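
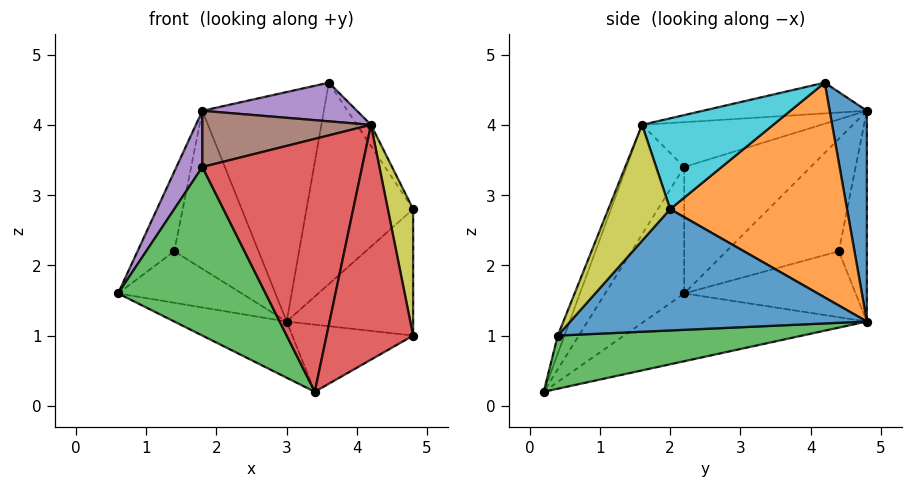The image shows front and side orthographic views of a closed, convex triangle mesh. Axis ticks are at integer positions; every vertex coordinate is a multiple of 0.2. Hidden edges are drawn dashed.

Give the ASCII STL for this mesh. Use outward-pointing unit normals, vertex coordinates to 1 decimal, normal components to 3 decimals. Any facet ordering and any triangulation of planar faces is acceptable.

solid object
 facet normal 0.291 0.950 0.116
  outer loop
   vertex 1.8 4.8 4.2
   vertex 3.6 4.2 4.6
   vertex 3.0 4.8 1.2
  endloop
 endfacet
 facet normal -0.340 0.171 -0.925
  outer loop
   vertex 3.4 0.2 0.2
   vertex 0.6 2.2 1.6
   vertex 3.0 4.8 1.2
  endloop
 endfacet
 facet normal 0.459 0.227 -0.859
  outer loop
   vertex 3.4 0.2 0.2
   vertex 3.0 4.8 1.2
   vertex 4.8 0.4 1.0
  endloop
 endfacet
 facet normal -0.072 -0.931 0.358
  outer loop
   vertex 4.2 1.6 4.0
   vertex 3.4 0.2 0.2
   vertex 4.8 0.4 1.0
  endloop
 endfacet
 facet normal -0.296 -0.279 0.913
  outer loop
   vertex 4.2 1.6 4.0
   vertex 3.6 4.2 4.6
   vertex 1.8 4.8 4.2
  endloop
 endfacet
 facet normal -0.556 0.401 -0.729
  outer loop
   vertex 1.4 4.4 2.2
   vertex 3.0 4.8 1.2
   vertex 0.6 2.2 1.6
  endloop
 endfacet
 facet normal -0.943 0.308 0.127
  outer loop
   vertex 1.4 4.4 2.2
   vertex 0.6 2.2 1.6
   vertex 1.8 4.8 4.2
  endloop
 endfacet
 facet normal -0.314 0.941 -0.125
  outer loop
   vertex 1.4 4.4 2.2
   vertex 1.8 4.8 4.2
   vertex 3.0 4.8 1.2
  endloop
 endfacet
 facet normal 0.877 -0.359 0.319
  outer loop
   vertex 4.8 2.0 2.8
   vertex 4.2 1.6 4.0
   vertex 4.8 0.4 1.0
  endloop
 endfacet
 facet normal 0.878 0.094 0.470
  outer loop
   vertex 4.8 2.0 2.8
   vertex 3.6 4.2 4.6
   vertex 4.2 1.6 4.0
  endloop
 endfacet
 facet normal 0.869 0.370 -0.329
  outer loop
   vertex 4.8 2.0 2.8
   vertex 4.8 0.4 1.0
   vertex 3.0 4.8 1.2
  endloop
 endfacet
 facet normal 0.855 0.515 -0.060
  outer loop
   vertex 4.8 2.0 2.8
   vertex 3.0 4.8 1.2
   vertex 3.6 4.2 4.6
  endloop
 endfacet
 facet normal -0.450 -0.841 0.300
  outer loop
   vertex 1.8 2.2 3.4
   vertex 0.6 2.2 1.6
   vertex 3.4 0.2 0.2
  endloop
 endfacet
 facet normal -0.313 -0.868 0.386
  outer loop
   vertex 1.8 2.2 3.4
   vertex 3.4 0.2 0.2
   vertex 4.2 1.6 4.0
  endloop
 endfacet
 facet normal -0.820 -0.168 0.547
  outer loop
   vertex 1.8 2.2 3.4
   vertex 1.8 4.8 4.2
   vertex 0.6 2.2 1.6
  endloop
 endfacet
 facet normal -0.298 -0.281 0.912
  outer loop
   vertex 1.8 2.2 3.4
   vertex 4.2 1.6 4.0
   vertex 1.8 4.8 4.2
  endloop
 endfacet
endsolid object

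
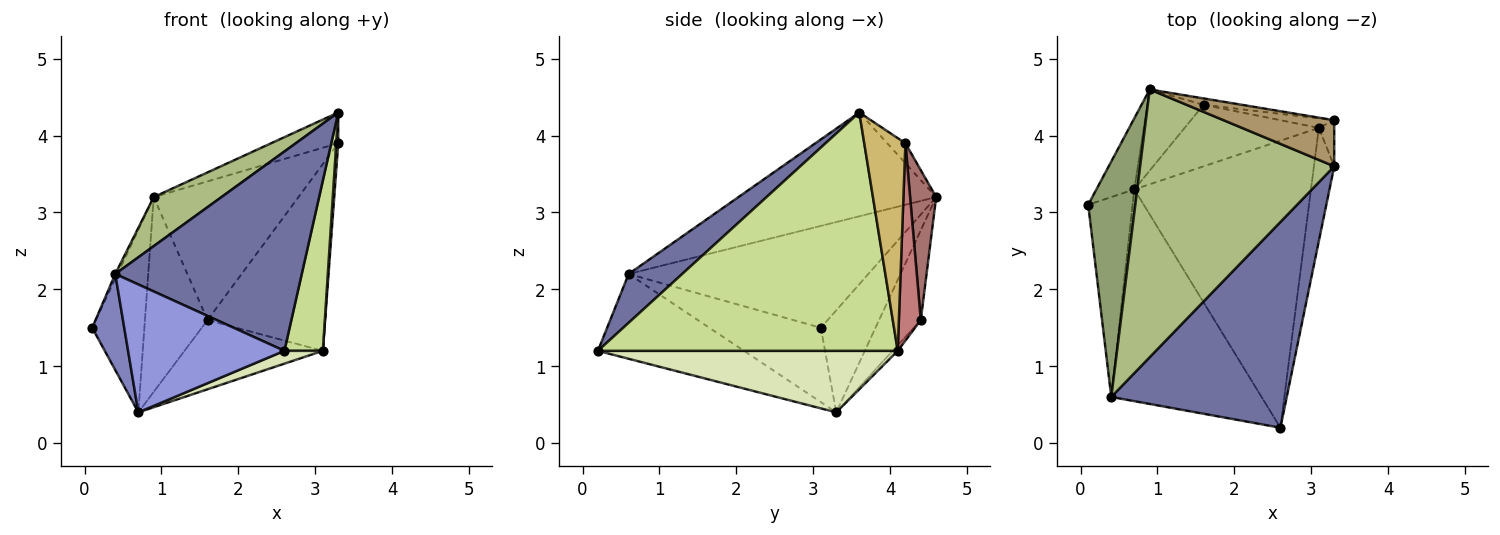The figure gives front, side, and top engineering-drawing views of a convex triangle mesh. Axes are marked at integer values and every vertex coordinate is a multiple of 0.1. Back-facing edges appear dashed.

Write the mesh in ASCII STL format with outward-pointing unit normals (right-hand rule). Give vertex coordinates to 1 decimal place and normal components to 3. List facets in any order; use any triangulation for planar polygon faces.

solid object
 facet normal 0.196 -0.682 0.704
  outer loop
   vertex 0.4 0.6 2.2
   vertex 2.6 0.2 1.2
   vertex 3.3 3.6 4.3
  endloop
 endfacet
 facet normal -0.833 -0.239 -0.498
  outer loop
   vertex 0.4 0.6 2.2
   vertex 0.1 3.1 1.5
   vertex 0.7 3.3 0.4
  endloop
 endfacet
 facet normal -0.435 -0.466 -0.771
  outer loop
   vertex 0.4 0.6 2.2
   vertex 0.7 3.3 0.4
   vertex 2.6 0.2 1.2
  endloop
 endfacet
 facet normal -0.698 0.667 -0.260
  outer loop
   vertex 0.9 4.6 3.2
   vertex 0.7 3.3 0.4
   vertex 0.1 3.1 1.5
  endloop
 endfacet
 facet normal -0.908 0.009 0.420
  outer loop
   vertex 0.9 4.6 3.2
   vertex 0.1 3.1 1.5
   vertex 0.4 0.6 2.2
  endloop
 endfacet
 facet normal -0.465 -0.159 0.871
  outer loop
   vertex 0.9 4.6 3.2
   vertex 0.4 0.6 2.2
   vertex 3.3 3.6 4.3
  endloop
 endfacet
 facet normal 0.988 -0.127 -0.084
  outer loop
   vertex 3.1 4.1 1.2
   vertex 3.3 3.6 4.3
   vertex 2.6 0.2 1.2
  endloop
 endfacet
 facet normal 0.329 -0.042 -0.944
  outer loop
   vertex 3.1 4.1 1.2
   vertex 2.6 0.2 1.2
   vertex 0.7 3.3 0.4
  endloop
 endfacet
 facet normal -0.149 0.549 0.823
  outer loop
   vertex 3.3 4.2 3.9
   vertex 0.9 4.6 3.2
   vertex 3.3 3.6 4.3
  endloop
 endfacet
 facet normal 0.996 -0.048 -0.072
  outer loop
   vertex 3.3 4.2 3.9
   vertex 3.3 3.6 4.3
   vertex 3.1 4.1 1.2
  endloop
 endfacet
 facet normal -0.524 0.786 -0.328
  outer loop
   vertex 1.6 4.4 1.6
   vertex 0.7 3.3 0.4
   vertex 0.9 4.6 3.2
  endloop
 endfacet
 facet normal -0.028 0.747 -0.664
  outer loop
   vertex 1.6 4.4 1.6
   vertex 3.1 4.1 1.2
   vertex 0.7 3.3 0.4
  endloop
 endfacet
 facet normal 0.177 0.983 -0.045
  outer loop
   vertex 1.6 4.4 1.6
   vertex 0.9 4.6 3.2
   vertex 3.3 4.2 3.9
  endloop
 endfacet
 facet normal 0.183 0.982 -0.050
  outer loop
   vertex 1.6 4.4 1.6
   vertex 3.3 4.2 3.9
   vertex 3.1 4.1 1.2
  endloop
 endfacet
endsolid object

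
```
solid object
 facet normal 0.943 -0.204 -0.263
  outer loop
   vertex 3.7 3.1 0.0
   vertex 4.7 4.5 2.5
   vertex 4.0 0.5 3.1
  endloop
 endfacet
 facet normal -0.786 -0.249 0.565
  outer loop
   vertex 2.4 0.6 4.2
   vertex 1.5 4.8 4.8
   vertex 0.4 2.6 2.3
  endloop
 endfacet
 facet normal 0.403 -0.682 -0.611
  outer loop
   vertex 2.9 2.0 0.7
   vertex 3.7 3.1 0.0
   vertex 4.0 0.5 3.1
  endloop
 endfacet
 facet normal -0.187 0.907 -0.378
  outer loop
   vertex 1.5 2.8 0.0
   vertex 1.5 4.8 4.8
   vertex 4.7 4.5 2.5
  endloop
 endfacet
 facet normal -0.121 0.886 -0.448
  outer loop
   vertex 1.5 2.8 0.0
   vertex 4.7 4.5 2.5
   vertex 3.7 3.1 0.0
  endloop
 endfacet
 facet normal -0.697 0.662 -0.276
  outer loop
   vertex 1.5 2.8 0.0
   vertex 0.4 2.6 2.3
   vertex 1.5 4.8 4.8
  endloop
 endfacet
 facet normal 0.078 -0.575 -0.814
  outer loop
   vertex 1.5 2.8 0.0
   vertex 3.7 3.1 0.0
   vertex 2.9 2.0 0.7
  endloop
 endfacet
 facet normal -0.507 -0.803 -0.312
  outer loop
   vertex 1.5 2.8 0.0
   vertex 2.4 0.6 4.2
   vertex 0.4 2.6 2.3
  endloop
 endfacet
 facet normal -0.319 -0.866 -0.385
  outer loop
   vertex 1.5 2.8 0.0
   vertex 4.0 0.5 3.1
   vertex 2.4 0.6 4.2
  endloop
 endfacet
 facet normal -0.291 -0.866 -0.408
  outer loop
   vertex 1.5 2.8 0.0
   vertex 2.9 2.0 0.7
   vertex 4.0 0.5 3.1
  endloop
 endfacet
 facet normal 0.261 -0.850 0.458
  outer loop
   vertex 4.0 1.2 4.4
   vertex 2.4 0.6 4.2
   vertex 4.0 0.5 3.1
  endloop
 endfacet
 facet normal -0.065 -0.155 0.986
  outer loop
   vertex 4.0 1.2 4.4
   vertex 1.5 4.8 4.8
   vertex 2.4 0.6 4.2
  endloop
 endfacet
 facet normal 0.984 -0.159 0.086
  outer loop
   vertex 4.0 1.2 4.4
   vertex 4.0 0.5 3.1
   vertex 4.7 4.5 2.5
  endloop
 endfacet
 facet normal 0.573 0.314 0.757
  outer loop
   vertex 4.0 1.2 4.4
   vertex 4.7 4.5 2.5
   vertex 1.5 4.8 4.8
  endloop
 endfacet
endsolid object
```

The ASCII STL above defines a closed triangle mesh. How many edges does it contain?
21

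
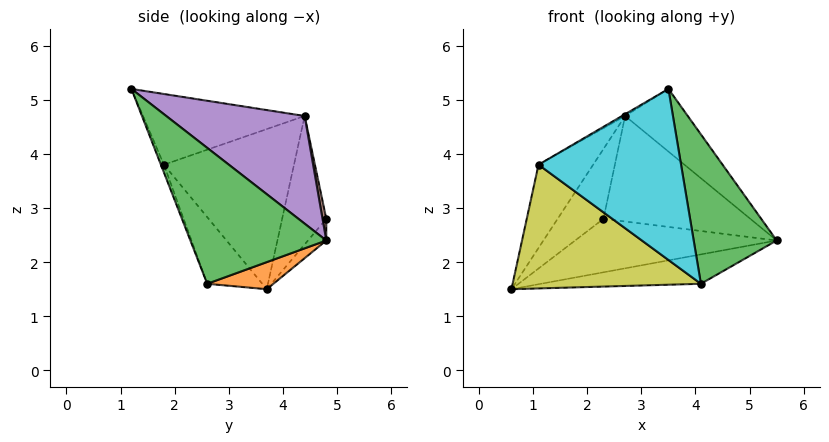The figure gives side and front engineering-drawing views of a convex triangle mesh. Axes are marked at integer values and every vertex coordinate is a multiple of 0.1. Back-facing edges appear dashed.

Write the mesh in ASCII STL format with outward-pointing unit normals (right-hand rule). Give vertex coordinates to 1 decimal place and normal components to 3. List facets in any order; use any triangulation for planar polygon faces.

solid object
 facet normal -0.073 0.807 -0.587
  outer loop
   vertex 2.3 4.8 2.8
   vertex 5.5 4.8 2.4
   vertex 0.6 3.7 1.5
  endloop
 endfacet
 facet normal 0.114 0.275 -0.955
  outer loop
   vertex 4.1 2.6 1.6
   vertex 0.6 3.7 1.5
   vertex 5.5 4.8 2.4
  endloop
 endfacet
 facet normal 0.852 -0.520 -0.060
  outer loop
   vertex 4.1 2.6 1.6
   vertex 5.5 4.8 2.4
   vertex 3.5 1.2 5.2
  endloop
 endfacet
 facet normal -0.665 0.690 0.285
  outer loop
   vertex 2.7 4.4 4.7
   vertex 2.3 4.8 2.8
   vertex 0.6 3.7 1.5
  endloop
 endfacet
 facet normal 0.589 0.266 0.763
  outer loop
   vertex 2.7 4.4 4.7
   vertex 3.5 1.2 5.2
   vertex 5.5 4.8 2.4
  endloop
 endfacet
 facet normal 0.025 0.979 0.201
  outer loop
   vertex 2.7 4.4 4.7
   vertex 5.5 4.8 2.4
   vertex 2.3 4.8 2.8
  endloop
 endfacet
 facet normal -0.818 0.344 0.462
  outer loop
   vertex 1.1 1.8 3.8
   vertex 2.7 4.4 4.7
   vertex 0.6 3.7 1.5
  endloop
 endfacet
 facet normal -0.502 0.010 0.865
  outer loop
   vertex 1.1 1.8 3.8
   vertex 3.5 1.2 5.2
   vertex 2.7 4.4 4.7
  endloop
 endfacet
 facet normal -0.227 -0.775 -0.591
  outer loop
   vertex 1.1 1.8 3.8
   vertex 0.6 3.7 1.5
   vertex 4.1 2.6 1.6
  endloop
 endfacet
 facet normal -0.020 -0.931 -0.365
  outer loop
   vertex 1.1 1.8 3.8
   vertex 4.1 2.6 1.6
   vertex 3.5 1.2 5.2
  endloop
 endfacet
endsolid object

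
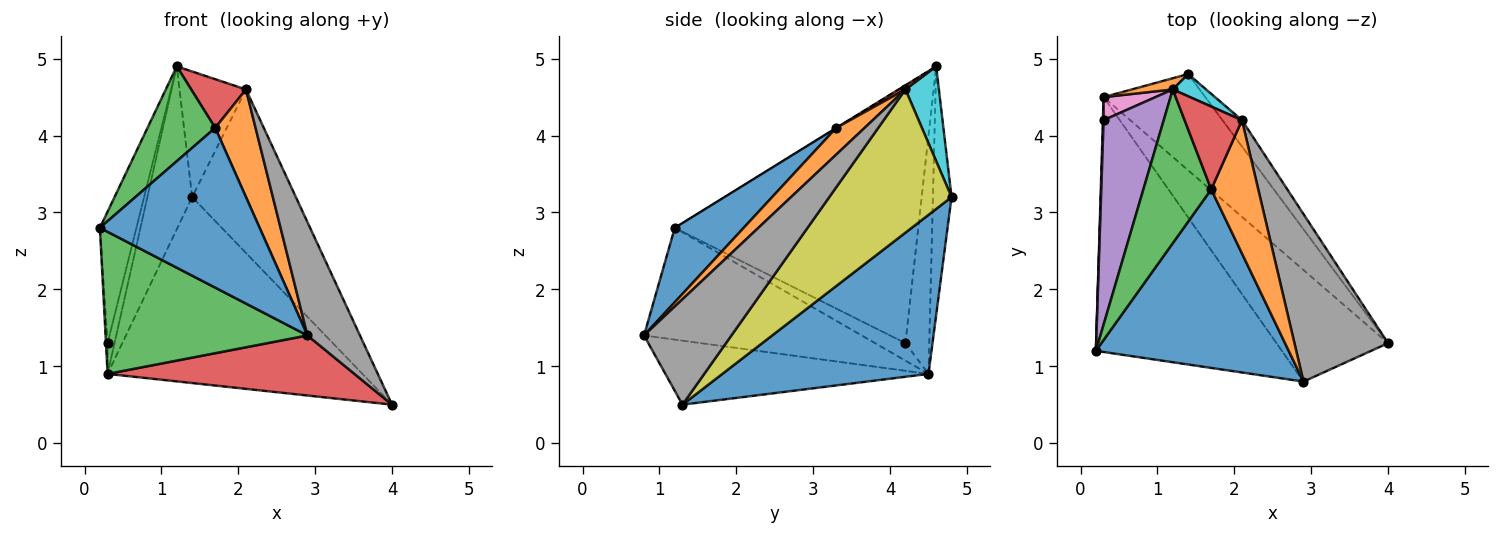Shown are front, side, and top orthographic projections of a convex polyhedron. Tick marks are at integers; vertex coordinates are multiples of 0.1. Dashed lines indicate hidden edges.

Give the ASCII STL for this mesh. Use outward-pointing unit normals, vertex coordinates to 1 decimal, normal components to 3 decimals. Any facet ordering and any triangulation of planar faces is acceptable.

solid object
 facet normal 0.583 0.721 -0.373
  outer loop
   vertex 0.3 4.5 0.9
   vertex 1.4 4.8 3.2
   vertex 4.0 1.3 0.5
  endloop
 endfacet
 facet normal -0.384 0.921 0.063
  outer loop
   vertex 0.3 4.5 0.9
   vertex 1.2 4.6 4.9
   vertex 1.4 4.8 3.2
  endloop
 endfacet
 facet normal -0.465 -0.431 -0.773
  outer loop
   vertex 2.9 0.8 1.4
   vertex 0.2 1.2 2.8
   vertex 0.3 4.5 0.9
  endloop
 endfacet
 facet normal -0.451 -0.423 -0.786
  outer loop
   vertex 2.9 0.8 1.4
   vertex 0.3 4.5 0.9
   vertex 4.0 1.3 0.5
  endloop
 endfacet
 facet normal -0.964 0.145 0.225
  outer loop
   vertex 0.3 4.2 1.3
   vertex 0.2 1.2 2.8
   vertex 1.2 4.6 4.9
  endloop
 endfacet
 facet normal -0.998 0.053 0.040
  outer loop
   vertex 0.3 4.2 1.3
   vertex 0.3 4.5 0.9
   vertex 0.2 1.2 2.8
  endloop
 endfacet
 facet normal -0.940 0.273 0.205
  outer loop
   vertex 0.3 4.2 1.3
   vertex 1.2 4.6 4.9
   vertex 0.3 4.5 0.9
  endloop
 endfacet
 facet normal 0.682 -0.410 0.606
  outer loop
   vertex 2.1 4.2 4.6
   vertex 2.9 0.8 1.4
   vertex 4.0 1.3 0.5
  endloop
 endfacet
 facet normal 0.759 0.643 -0.104
  outer loop
   vertex 2.1 4.2 4.6
   vertex 4.0 1.3 0.5
   vertex 1.4 4.8 3.2
  endloop
 endfacet
 facet normal 0.444 0.882 0.156
  outer loop
   vertex 2.1 4.2 4.6
   vertex 1.4 4.8 3.2
   vertex 1.2 4.6 4.9
  endloop
 endfacet
 facet normal 0.276 -0.641 0.716
  outer loop
   vertex 1.7 3.3 4.1
   vertex 0.2 1.2 2.8
   vertex 2.9 0.8 1.4
  endloop
 endfacet
 facet normal 0.404 -0.575 0.712
  outer loop
   vertex 1.7 3.3 4.1
   vertex 2.9 0.8 1.4
   vertex 2.1 4.2 4.6
  endloop
 endfacet
 facet normal -0.003 -0.525 0.851
  outer loop
   vertex 1.7 3.3 4.1
   vertex 1.2 4.6 4.9
   vertex 0.2 1.2 2.8
  endloop
 endfacet
 facet normal 0.062 -0.506 0.860
  outer loop
   vertex 1.7 3.3 4.1
   vertex 2.1 4.2 4.6
   vertex 1.2 4.6 4.9
  endloop
 endfacet
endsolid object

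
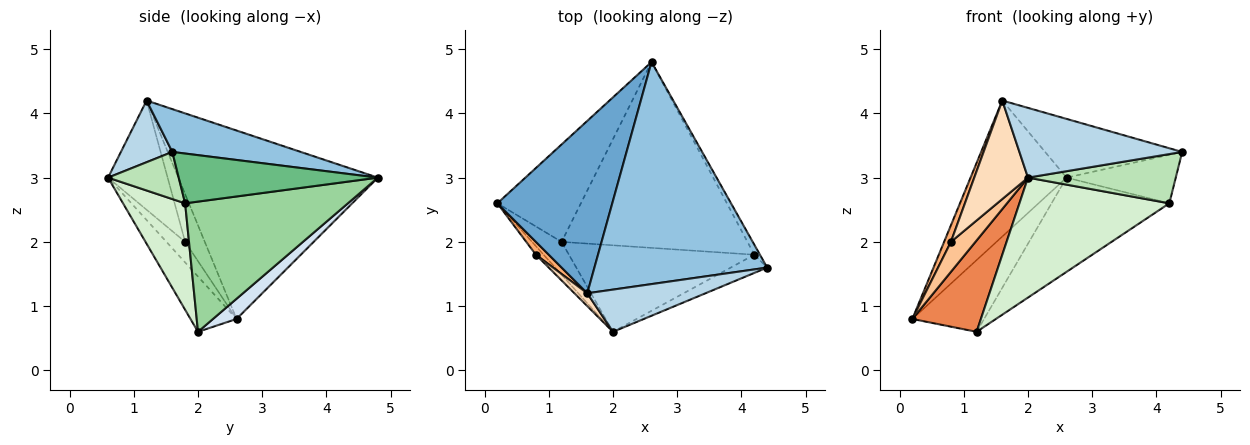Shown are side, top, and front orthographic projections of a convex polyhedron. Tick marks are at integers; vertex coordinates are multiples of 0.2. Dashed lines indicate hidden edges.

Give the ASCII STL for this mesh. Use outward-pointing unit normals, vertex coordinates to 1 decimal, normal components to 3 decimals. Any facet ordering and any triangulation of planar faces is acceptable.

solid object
 facet normal -0.790 0.380 0.482
  outer loop
   vertex 1.6 1.2 4.2
   vertex 2.6 4.8 3.0
   vertex 0.2 2.6 0.8
  endloop
 endfacet
 facet normal 0.233 0.249 0.940
  outer loop
   vertex 1.6 1.2 4.2
   vertex 4.4 1.6 3.4
   vertex 2.6 4.8 3.0
  endloop
 endfacet
 facet normal 0.261 -0.826 0.500
  outer loop
   vertex 2.0 0.6 3.0
   vertex 4.4 1.6 3.4
   vertex 1.6 1.2 4.2
  endloop
 endfacet
 facet normal 0.191 0.582 -0.790
  outer loop
   vertex 1.2 2.0 0.6
   vertex 0.2 2.6 0.8
   vertex 2.6 4.8 3.0
  endloop
 endfacet
 facet normal -0.534 -0.795 -0.286
  outer loop
   vertex 1.2 2.0 0.6
   vertex 2.0 0.6 3.0
   vertex 0.2 2.6 0.8
  endloop
 endfacet
 facet normal -0.916 -0.317 0.247
  outer loop
   vertex 0.8 1.8 2.0
   vertex 1.6 1.2 4.2
   vertex 0.2 2.6 0.8
  endloop
 endfacet
 facet normal -0.591 -0.776 -0.222
  outer loop
   vertex 0.8 1.8 2.0
   vertex 0.2 2.6 0.8
   vertex 2.0 0.6 3.0
  endloop
 endfacet
 facet normal -0.740 -0.667 0.087
  outer loop
   vertex 0.8 1.8 2.0
   vertex 2.0 0.6 3.0
   vertex 1.6 1.2 4.2
  endloop
 endfacet
 facet normal 0.873 0.478 -0.099
  outer loop
   vertex 4.2 1.8 2.6
   vertex 2.6 4.8 3.0
   vertex 4.4 1.6 3.4
  endloop
 endfacet
 facet normal 0.530 0.383 -0.756
  outer loop
   vertex 4.2 1.8 2.6
   vertex 1.2 2.0 0.6
   vertex 2.6 4.8 3.0
  endloop
 endfacet
 facet normal 0.409 -0.856 -0.316
  outer loop
   vertex 4.2 1.8 2.6
   vertex 4.4 1.6 3.4
   vertex 2.0 0.6 3.0
  endloop
 endfacet
 facet normal 0.318 -0.769 -0.555
  outer loop
   vertex 4.2 1.8 2.6
   vertex 2.0 0.6 3.0
   vertex 1.2 2.0 0.6
  endloop
 endfacet
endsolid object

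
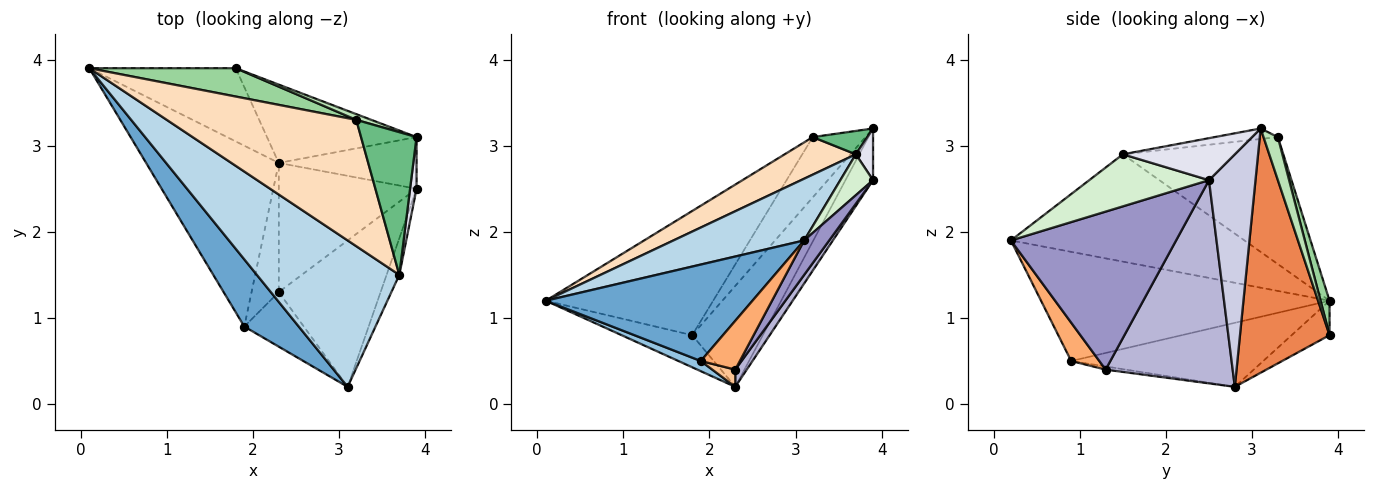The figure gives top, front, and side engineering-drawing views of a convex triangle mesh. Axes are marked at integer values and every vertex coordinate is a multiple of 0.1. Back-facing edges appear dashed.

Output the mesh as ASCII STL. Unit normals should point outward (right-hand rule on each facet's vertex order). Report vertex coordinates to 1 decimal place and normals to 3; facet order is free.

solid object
 facet normal -0.753 -0.540 0.376
  outer loop
   vertex 1.9 0.9 0.5
   vertex 3.1 0.2 1.9
   vertex 0.1 3.9 1.2
  endloop
 endfacet
 facet normal -0.434 -0.051 -0.899
  outer loop
   vertex 1.9 0.9 0.5
   vertex 0.1 3.9 1.2
   vertex 2.3 2.8 0.2
  endloop
 endfacet
 facet normal -0.570 -0.319 0.757
  outer loop
   vertex 3.7 1.5 2.9
   vertex 0.1 3.9 1.2
   vertex 3.1 0.2 1.9
  endloop
 endfacet
 facet normal -0.211 0.393 -0.895
  outer loop
   vertex 1.8 3.9 0.8
   vertex 2.3 2.8 0.2
   vertex 0.1 3.9 1.2
  endloop
 endfacet
 facet normal 0.708 0.558 -0.433
  outer loop
   vertex 1.8 3.9 0.8
   vertex 3.9 3.1 3.2
   vertex 2.3 2.8 0.2
  endloop
 endfacet
 facet normal 0.433 -0.601 -0.672
  outer loop
   vertex 2.3 1.3 0.4
   vertex 3.1 0.2 1.9
   vertex 1.9 0.9 0.5
  endloop
 endfacet
 facet normal -0.115 -0.131 -0.985
  outer loop
   vertex 2.3 1.3 0.4
   vertex 1.9 0.9 0.5
   vertex 2.3 2.8 0.2
  endloop
 endfacet
 facet normal -0.541 -0.240 0.806
  outer loop
   vertex 3.2 3.3 3.1
   vertex 0.1 3.9 1.2
   vertex 3.7 1.5 2.9
  endloop
 endfacet
 facet normal -0.184 -0.159 0.970
  outer loop
   vertex 3.2 3.3 3.1
   vertex 3.7 1.5 2.9
   vertex 3.9 3.1 3.2
  endloop
 endfacet
 facet normal 0.052 0.974 0.222
  outer loop
   vertex 3.2 3.3 3.1
   vertex 1.8 3.9 0.8
   vertex 0.1 3.9 1.2
  endloop
 endfacet
 facet normal 0.261 0.961 0.092
  outer loop
   vertex 3.2 3.3 3.1
   vertex 3.9 3.1 3.2
   vertex 1.8 3.9 0.8
  endloop
 endfacet
 facet normal 0.939 -0.257 -0.230
  outer loop
   vertex 3.9 2.5 2.6
   vertex 3.7 1.5 2.9
   vertex 3.1 0.2 1.9
  endloop
 endfacet
 facet normal 0.834 -0.126 -0.537
  outer loop
   vertex 3.9 2.5 2.6
   vertex 3.1 0.2 1.9
   vertex 2.3 1.3 0.4
  endloop
 endfacet
 facet normal 0.825 -0.075 -0.560
  outer loop
   vertex 3.9 2.5 2.6
   vertex 2.3 1.3 0.4
   vertex 2.3 2.8 0.2
  endloop
 endfacet
 facet normal 0.766 0.454 -0.454
  outer loop
   vertex 3.9 2.5 2.6
   vertex 2.3 2.8 0.2
   vertex 3.9 3.1 3.2
  endloop
 endfacet
 facet normal 0.977 -0.150 0.150
  outer loop
   vertex 3.9 2.5 2.6
   vertex 3.9 3.1 3.2
   vertex 3.7 1.5 2.9
  endloop
 endfacet
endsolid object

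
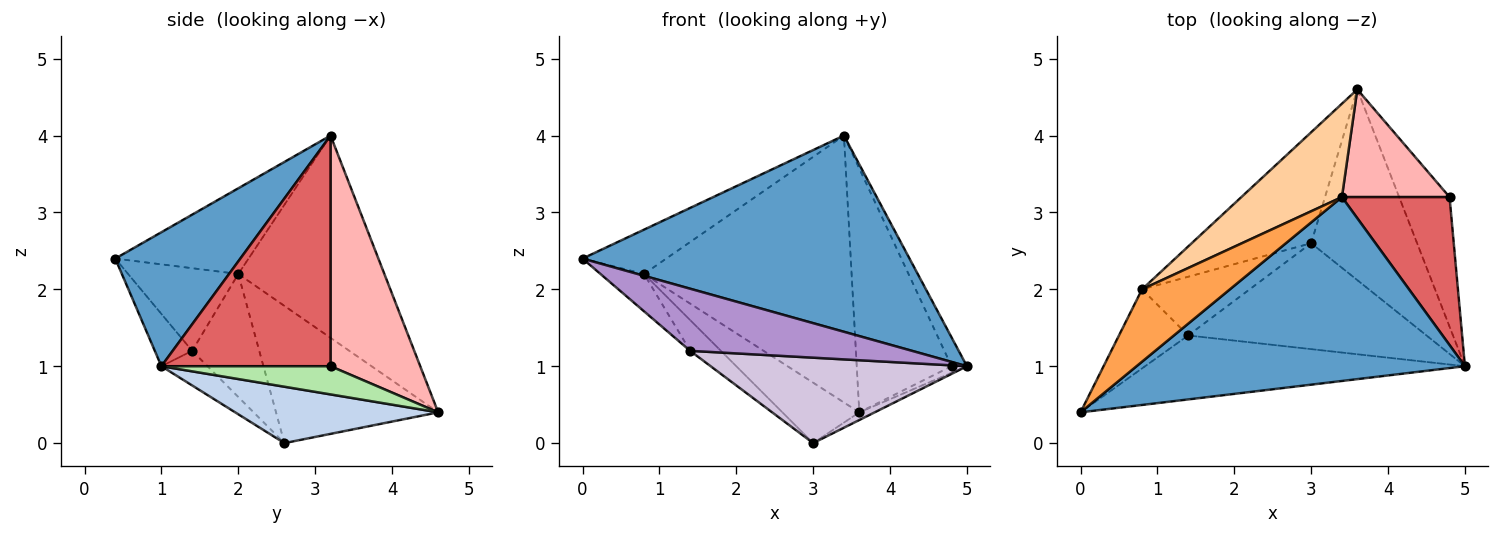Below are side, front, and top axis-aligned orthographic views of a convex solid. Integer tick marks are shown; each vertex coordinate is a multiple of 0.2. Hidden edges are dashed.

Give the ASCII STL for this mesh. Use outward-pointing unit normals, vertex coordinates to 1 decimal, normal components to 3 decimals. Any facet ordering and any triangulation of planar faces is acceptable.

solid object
 facet normal 0.269 -0.703 0.659
  outer loop
   vertex 3.4 3.2 4.0
   vertex 0.0 0.4 2.4
   vertex 5.0 1.0 1.0
  endloop
 endfacet
 facet normal 0.470 0.036 -0.882
  outer loop
   vertex 3.0 2.6 0.0
   vertex 3.6 4.6 0.4
   vertex 5.0 1.0 1.0
  endloop
 endfacet
 facet normal -0.639 0.402 0.656
  outer loop
   vertex 0.8 2.0 2.2
   vertex 0.0 0.4 2.4
   vertex 3.4 3.2 4.0
  endloop
 endfacet
 facet normal -0.553 0.786 0.275
  outer loop
   vertex 0.8 2.0 2.2
   vertex 3.4 3.2 4.0
   vertex 3.6 4.6 0.4
  endloop
 endfacet
 facet normal -0.710 0.337 -0.618
  outer loop
   vertex 0.8 2.0 2.2
   vertex 3.6 4.6 0.4
   vertex 3.0 2.6 0.0
  endloop
 endfacet
 facet normal 0.488 0.044 -0.872
  outer loop
   vertex 4.8 3.2 1.0
   vertex 5.0 1.0 1.0
   vertex 3.6 4.6 0.4
  endloop
 endfacet
 facet normal 0.903 0.082 0.421
  outer loop
   vertex 4.8 3.2 1.0
   vertex 3.4 3.2 4.0
   vertex 5.0 1.0 1.0
  endloop
 endfacet
 facet normal 0.654 0.692 0.305
  outer loop
   vertex 4.8 3.2 1.0
   vertex 3.6 4.6 0.4
   vertex 3.4 3.2 4.0
  endloop
 endfacet
 facet normal -0.116 -0.692 -0.712
  outer loop
   vertex 1.4 1.4 1.2
   vertex 5.0 1.0 1.0
   vertex 0.0 0.4 2.4
  endloop
 endfacet
 facet normal -0.112 -0.624 -0.773
  outer loop
   vertex 1.4 1.4 1.2
   vertex 3.0 2.6 0.0
   vertex 5.0 1.0 1.0
  endloop
 endfacet
 facet normal -0.734 0.290 -0.614
  outer loop
   vertex 1.4 1.4 1.2
   vertex 0.0 0.4 2.4
   vertex 0.8 2.0 2.2
  endloop
 endfacet
 facet normal -0.711 0.326 -0.623
  outer loop
   vertex 1.4 1.4 1.2
   vertex 0.8 2.0 2.2
   vertex 3.0 2.6 0.0
  endloop
 endfacet
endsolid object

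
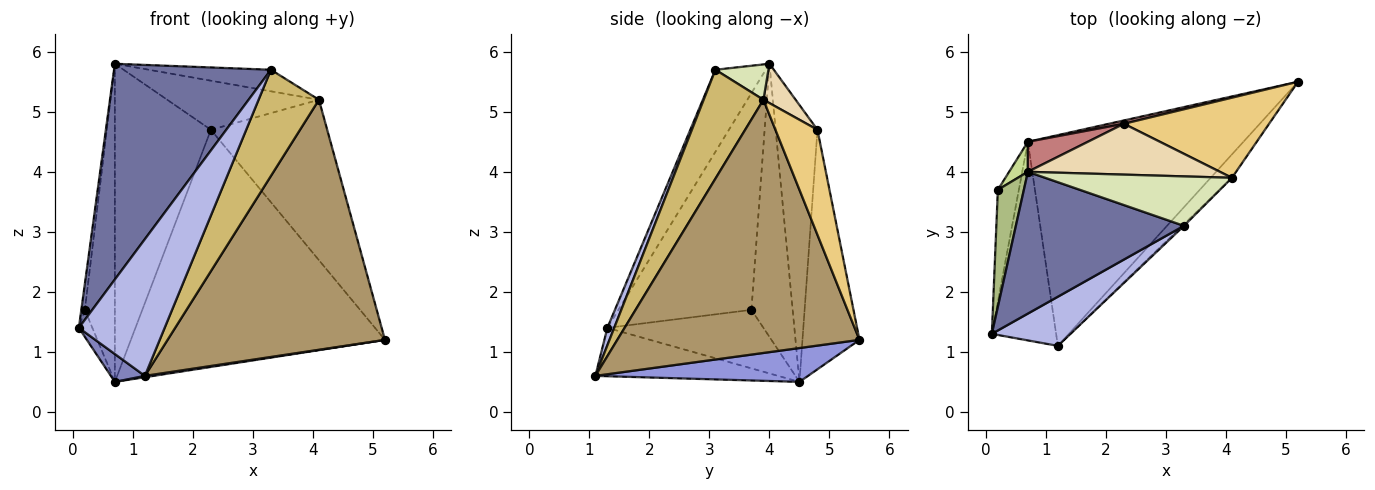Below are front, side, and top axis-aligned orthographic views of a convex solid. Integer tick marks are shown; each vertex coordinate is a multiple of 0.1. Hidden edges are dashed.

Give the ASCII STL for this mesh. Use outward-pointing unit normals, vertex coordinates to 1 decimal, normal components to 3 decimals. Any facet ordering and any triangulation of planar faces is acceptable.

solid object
 facet normal -0.259 -0.807 0.531
  outer loop
   vertex 3.3 3.1 5.7
   vertex 0.7 4.0 5.8
   vertex 0.1 1.3 1.4
  endloop
 endfacet
 facet normal -0.598 -0.111 -0.794
  outer loop
   vertex 1.2 1.1 0.6
   vertex 0.1 1.3 1.4
   vertex 0.7 4.5 0.5
  endloop
 endfacet
 facet normal 0.155 -0.006 -0.988
  outer loop
   vertex 1.2 1.1 0.6
   vertex 0.7 4.5 0.5
   vertex 5.2 5.5 1.2
  endloop
 endfacet
 facet normal 0.075 -0.938 0.337
  outer loop
   vertex 1.2 1.1 0.6
   vertex 3.3 3.1 5.7
   vertex 0.1 1.3 1.4
  endloop
 endfacet
 facet normal -0.938 0.081 -0.337
  outer loop
   vertex 0.2 3.7 1.7
   vertex 0.7 4.5 0.5
   vertex 0.1 1.3 1.4
  endloop
 endfacet
 facet normal -0.993 0.026 0.119
  outer loop
   vertex 0.2 3.7 1.7
   vertex 0.1 1.3 1.4
   vertex 0.7 4.0 5.8
  endloop
 endfacet
 facet normal -0.807 0.588 0.055
  outer loop
   vertex 0.2 3.7 1.7
   vertex 0.7 4.0 5.8
   vertex 0.7 4.5 0.5
  endloop
 endfacet
 facet normal 0.171 0.394 0.903
  outer loop
   vertex 4.1 3.9 5.2
   vertex 0.7 4.0 5.8
   vertex 3.3 3.1 5.7
  endloop
 endfacet
 facet normal 0.743 -0.667 -0.062
  outer loop
   vertex 4.1 3.9 5.2
   vertex 1.2 1.1 0.6
   vertex 5.2 5.5 1.2
  endloop
 endfacet
 facet normal 0.704 -0.711 -0.011
  outer loop
   vertex 4.1 3.9 5.2
   vertex 3.3 3.1 5.7
   vertex 1.2 1.1 0.6
  endloop
 endfacet
 facet normal 0.308 0.851 0.425
  outer loop
   vertex 2.3 4.8 4.7
   vertex 4.1 3.9 5.2
   vertex 5.2 5.5 1.2
  endloop
 endfacet
 facet normal 0.146 0.687 0.712
  outer loop
   vertex 2.3 4.8 4.7
   vertex 0.7 4.0 5.8
   vertex 4.1 3.9 5.2
  endloop
 endfacet
 facet normal -0.219 0.976 0.014
  outer loop
   vertex 2.3 4.8 4.7
   vertex 5.2 5.5 1.2
   vertex 0.7 4.5 0.5
  endloop
 endfacet
 facet normal -0.398 0.914 0.086
  outer loop
   vertex 2.3 4.8 4.7
   vertex 0.7 4.5 0.5
   vertex 0.7 4.0 5.8
  endloop
 endfacet
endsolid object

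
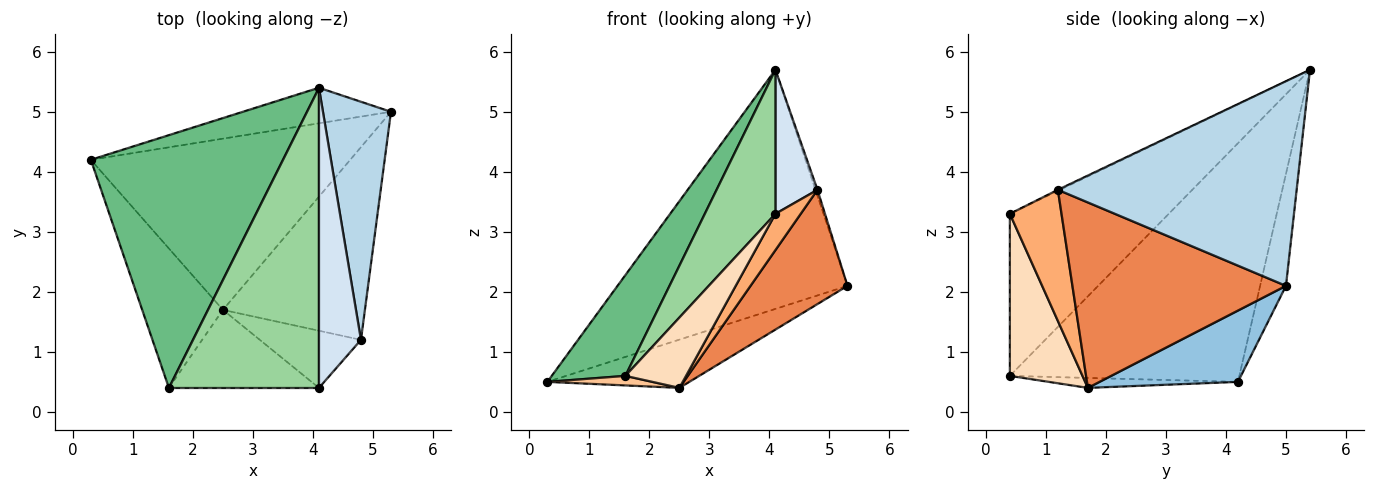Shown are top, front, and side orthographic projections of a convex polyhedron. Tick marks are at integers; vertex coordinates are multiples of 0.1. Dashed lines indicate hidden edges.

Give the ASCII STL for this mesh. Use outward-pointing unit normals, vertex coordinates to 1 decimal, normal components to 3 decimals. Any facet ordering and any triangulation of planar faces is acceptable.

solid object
 facet normal -0.111 0.983 -0.146
  outer loop
   vertex 4.1 5.4 5.7
   vertex 5.3 5.0 2.1
   vertex 0.3 4.2 0.5
  endloop
 endfacet
 facet normal 0.256 0.262 -0.930
  outer loop
   vertex 2.5 1.7 0.4
   vertex 0.3 4.2 0.5
   vertex 5.3 5.0 2.1
  endloop
 endfacet
 facet normal 0.949 0.008 0.315
  outer loop
   vertex 4.8 1.2 3.7
   vertex 5.3 5.0 2.1
   vertex 4.1 5.4 5.7
  endloop
 endfacet
 facet normal -0.021 -0.433 0.901
  outer loop
   vertex 4.8 1.2 3.7
   vertex 4.1 5.4 5.7
   vertex 4.1 0.4 3.3
  endloop
 endfacet
 facet normal 0.747 -0.339 -0.572
  outer loop
   vertex 4.8 1.2 3.7
   vertex 2.5 1.7 0.4
   vertex 5.3 5.0 2.1
  endloop
 endfacet
 facet normal 0.738 -0.361 -0.569
  outer loop
   vertex 4.8 1.2 3.7
   vertex 4.1 0.4 3.3
   vertex 2.5 1.7 0.4
  endloop
 endfacet
 facet normal -0.122 -0.068 -0.990
  outer loop
   vertex 1.6 0.4 0.6
   vertex 0.3 4.2 0.5
   vertex 2.5 1.7 0.4
  endloop
 endfacet
 facet normal 0.626 -0.522 -0.579
  outer loop
   vertex 1.6 0.4 0.6
   vertex 2.5 1.7 0.4
   vertex 4.1 0.4 3.3
  endloop
 endfacet
 facet normal -0.756 -0.243 0.608
  outer loop
   vertex 1.6 0.4 0.6
   vertex 4.1 5.4 5.7
   vertex 0.3 4.2 0.5
  endloop
 endfacet
 facet normal -0.698 -0.310 0.646
  outer loop
   vertex 1.6 0.4 0.6
   vertex 4.1 0.4 3.3
   vertex 4.1 5.4 5.7
  endloop
 endfacet
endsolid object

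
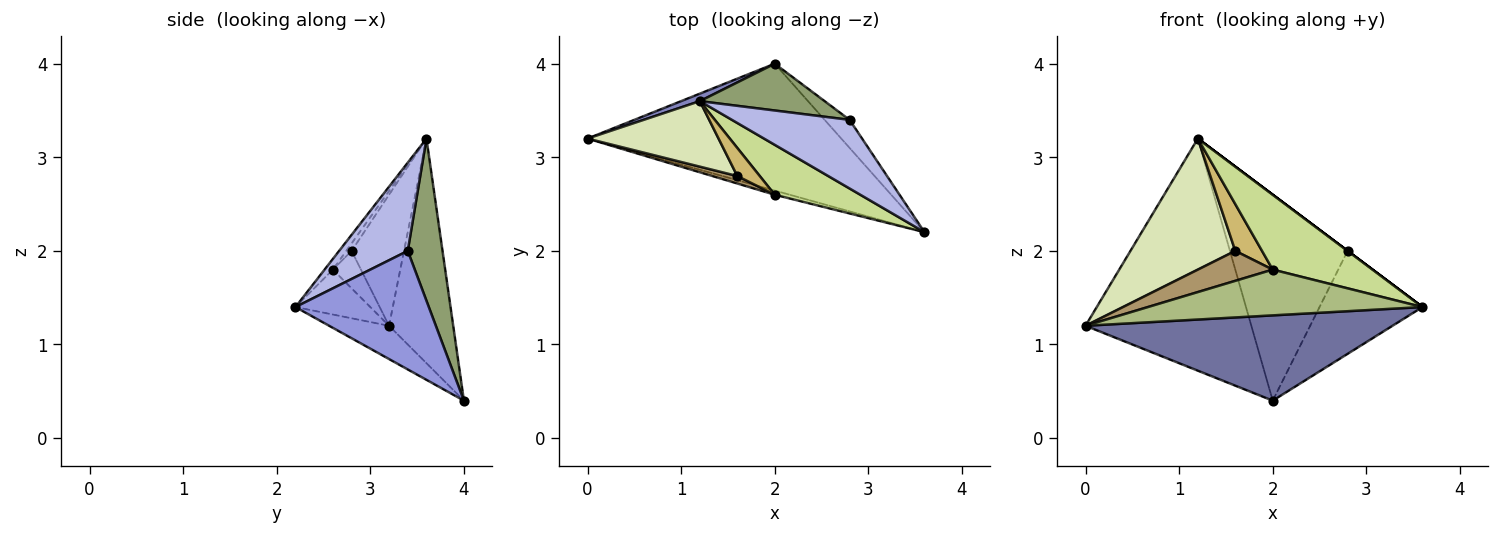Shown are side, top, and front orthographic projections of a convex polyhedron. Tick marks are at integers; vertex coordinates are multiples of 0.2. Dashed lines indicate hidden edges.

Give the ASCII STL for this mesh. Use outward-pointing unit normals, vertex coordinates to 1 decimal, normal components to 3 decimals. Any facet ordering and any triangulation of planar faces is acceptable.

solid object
 facet normal -0.108 -0.555 -0.825
  outer loop
   vertex 2.0 4.0 0.4
   vertex 3.6 2.2 1.4
   vertex 0.0 3.2 1.2
  endloop
 endfacet
 facet normal -0.361 0.932 0.030
  outer loop
   vertex 1.2 3.6 3.2
   vertex 2.0 4.0 0.4
   vertex 0.0 3.2 1.2
  endloop
 endfacet
 facet normal 0.781 0.603 -0.164
  outer loop
   vertex 2.8 3.4 2.0
   vertex 3.6 2.2 1.4
   vertex 2.0 4.0 0.4
  endloop
 endfacet
 facet normal 0.600 0.000 0.800
  outer loop
   vertex 2.8 3.4 2.0
   vertex 1.2 3.6 3.2
   vertex 3.6 2.2 1.4
  endloop
 endfacet
 facet normal 0.277 0.937 0.213
  outer loop
   vertex 2.8 3.4 2.0
   vertex 2.0 4.0 0.4
   vertex 1.2 3.6 3.2
  endloop
 endfacet
 facet normal -0.262 -0.961 -0.087
  outer loop
   vertex 2.0 2.6 1.8
   vertex 0.0 3.2 1.2
   vertex 3.6 2.2 1.4
  endloop
 endfacet
 facet normal -0.069 -0.830 0.553
  outer loop
   vertex 2.0 2.6 1.8
   vertex 3.6 2.2 1.4
   vertex 1.2 3.6 3.2
  endloop
 endfacet
 facet normal -0.408 -0.816 0.408
  outer loop
   vertex 1.6 2.8 2.0
   vertex 1.2 3.6 3.2
   vertex 0.0 3.2 1.2
  endloop
 endfacet
 facet normal -0.342 -0.912 0.228
  outer loop
   vertex 1.6 2.8 2.0
   vertex 0.0 3.2 1.2
   vertex 2.0 2.6 1.8
  endloop
 endfacet
 facet normal -0.169 -0.845 0.507
  outer loop
   vertex 1.6 2.8 2.0
   vertex 2.0 2.6 1.8
   vertex 1.2 3.6 3.2
  endloop
 endfacet
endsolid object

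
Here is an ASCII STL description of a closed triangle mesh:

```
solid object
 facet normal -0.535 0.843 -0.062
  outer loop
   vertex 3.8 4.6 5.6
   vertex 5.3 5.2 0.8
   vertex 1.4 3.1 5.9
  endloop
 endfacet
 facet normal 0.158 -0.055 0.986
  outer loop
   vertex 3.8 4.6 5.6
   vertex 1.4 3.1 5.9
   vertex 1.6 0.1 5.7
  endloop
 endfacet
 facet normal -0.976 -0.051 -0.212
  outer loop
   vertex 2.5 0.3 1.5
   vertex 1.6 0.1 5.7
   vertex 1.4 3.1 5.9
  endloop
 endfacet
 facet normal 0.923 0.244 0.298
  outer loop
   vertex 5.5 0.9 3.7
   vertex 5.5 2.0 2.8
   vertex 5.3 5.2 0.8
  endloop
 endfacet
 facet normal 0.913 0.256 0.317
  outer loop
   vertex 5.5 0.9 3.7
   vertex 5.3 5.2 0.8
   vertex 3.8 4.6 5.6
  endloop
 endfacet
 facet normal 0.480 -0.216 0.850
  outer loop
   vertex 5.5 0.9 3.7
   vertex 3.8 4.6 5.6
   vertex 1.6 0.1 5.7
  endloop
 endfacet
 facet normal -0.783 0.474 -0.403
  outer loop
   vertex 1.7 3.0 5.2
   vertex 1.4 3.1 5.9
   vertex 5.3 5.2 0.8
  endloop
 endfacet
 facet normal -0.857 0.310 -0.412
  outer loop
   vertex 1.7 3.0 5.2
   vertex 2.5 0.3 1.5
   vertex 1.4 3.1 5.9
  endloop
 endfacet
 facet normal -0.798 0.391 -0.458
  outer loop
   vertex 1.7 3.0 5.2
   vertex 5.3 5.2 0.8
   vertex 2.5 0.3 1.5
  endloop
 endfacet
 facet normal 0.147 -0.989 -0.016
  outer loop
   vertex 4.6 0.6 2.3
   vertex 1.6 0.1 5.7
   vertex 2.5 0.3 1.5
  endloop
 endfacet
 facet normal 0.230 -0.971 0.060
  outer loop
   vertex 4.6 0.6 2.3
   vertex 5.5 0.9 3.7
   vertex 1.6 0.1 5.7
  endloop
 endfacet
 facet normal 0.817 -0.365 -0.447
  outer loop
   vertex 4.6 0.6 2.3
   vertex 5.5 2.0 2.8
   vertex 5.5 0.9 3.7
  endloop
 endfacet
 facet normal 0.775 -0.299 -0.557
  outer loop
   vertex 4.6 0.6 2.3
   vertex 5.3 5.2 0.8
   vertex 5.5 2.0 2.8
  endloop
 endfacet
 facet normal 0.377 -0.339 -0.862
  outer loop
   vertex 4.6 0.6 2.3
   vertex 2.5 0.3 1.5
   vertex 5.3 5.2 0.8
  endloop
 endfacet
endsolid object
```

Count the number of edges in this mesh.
21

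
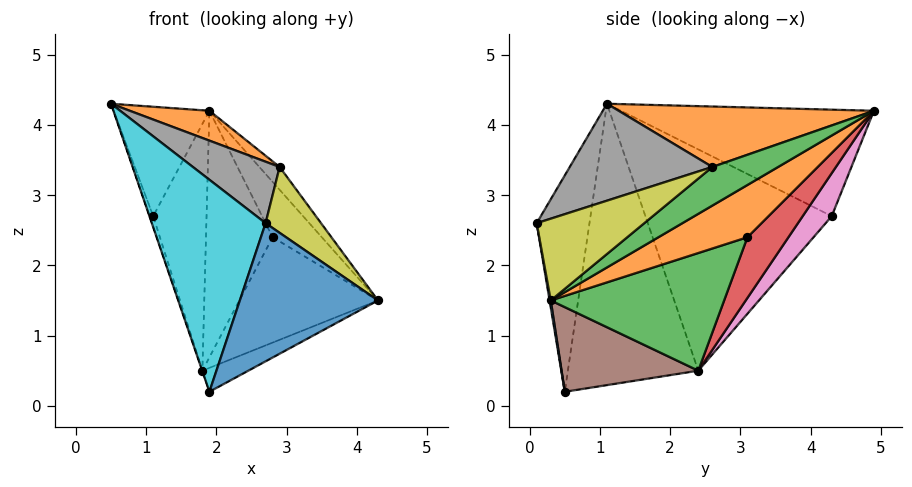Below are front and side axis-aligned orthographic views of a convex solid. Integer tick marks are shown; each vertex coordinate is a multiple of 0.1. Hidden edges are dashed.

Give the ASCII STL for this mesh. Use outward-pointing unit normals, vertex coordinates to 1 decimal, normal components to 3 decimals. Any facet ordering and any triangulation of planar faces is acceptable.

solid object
 facet normal -0.881 0.333 0.336
  outer loop
   vertex 1.1 4.3 2.7
   vertex 0.5 1.1 4.3
   vertex 1.9 4.9 4.2
  endloop
 endfacet
 facet normal 0.419 -0.131 0.899
  outer loop
   vertex 2.9 2.6 3.4
   vertex 1.9 4.9 4.2
   vertex 0.5 1.1 4.3
  endloop
 endfacet
 facet normal 0.903 0.278 0.328
  outer loop
   vertex 2.9 2.6 3.4
   vertex 4.3 0.3 1.5
   vertex 1.9 4.9 4.2
  endloop
 endfacet
 facet normal -0.946 0.001 -0.323
  outer loop
   vertex 1.8 2.4 0.5
   vertex 1.9 0.5 0.2
   vertex 0.5 1.1 4.3
  endloop
 endfacet
 facet normal -0.948 0.019 -0.318
  outer loop
   vertex 1.8 2.4 0.5
   vertex 0.5 1.1 4.3
   vertex 1.1 4.3 2.7
  endloop
 endfacet
 facet normal 0.480 0.161 -0.862
  outer loop
   vertex 1.8 2.4 0.5
   vertex 4.3 0.3 1.5
   vertex 1.9 0.5 0.2
  endloop
 endfacet
 facet normal 0.409 0.751 -0.518
  outer loop
   vertex 1.8 2.4 0.5
   vertex 1.1 4.3 2.7
   vertex 1.9 4.9 4.2
  endloop
 endfacet
 facet normal 0.494 -0.301 0.816
  outer loop
   vertex 2.7 0.1 2.6
   vertex 2.9 2.6 3.4
   vertex 0.5 1.1 4.3
  endloop
 endfacet
 facet normal 0.566 -0.292 0.771
  outer loop
   vertex 2.7 0.1 2.6
   vertex 4.3 0.3 1.5
   vertex 2.9 2.6 3.4
  endloop
 endfacet
 facet normal -0.421 -0.907 -0.011
  outer loop
   vertex 2.7 0.1 2.6
   vertex 0.5 1.1 4.3
   vertex 1.9 0.5 0.2
  endloop
 endfacet
 facet normal 0.008 -0.986 -0.167
  outer loop
   vertex 2.7 0.1 2.6
   vertex 1.9 0.5 0.2
   vertex 4.3 0.3 1.5
  endloop
 endfacet
 facet normal 0.874 0.483 -0.046
  outer loop
   vertex 2.8 3.1 2.4
   vertex 1.9 4.9 4.2
   vertex 4.3 0.3 1.5
  endloop
 endfacet
 facet normal 0.657 0.526 -0.540
  outer loop
   vertex 2.8 3.1 2.4
   vertex 4.3 0.3 1.5
   vertex 1.8 2.4 0.5
  endloop
 endfacet
 facet normal 0.451 0.734 -0.508
  outer loop
   vertex 2.8 3.1 2.4
   vertex 1.8 2.4 0.5
   vertex 1.9 4.9 4.2
  endloop
 endfacet
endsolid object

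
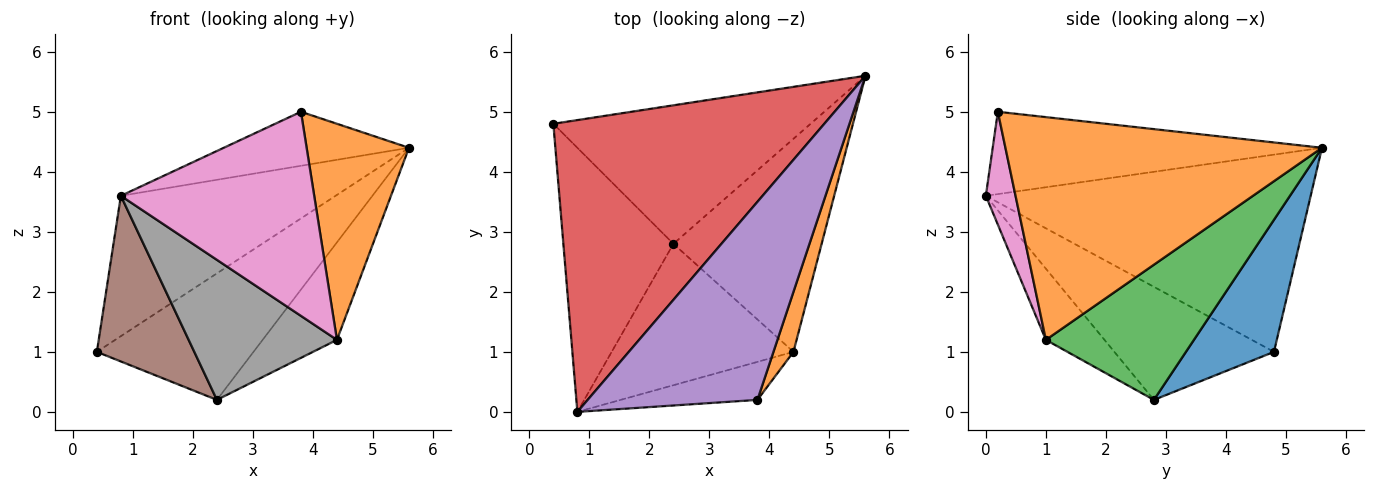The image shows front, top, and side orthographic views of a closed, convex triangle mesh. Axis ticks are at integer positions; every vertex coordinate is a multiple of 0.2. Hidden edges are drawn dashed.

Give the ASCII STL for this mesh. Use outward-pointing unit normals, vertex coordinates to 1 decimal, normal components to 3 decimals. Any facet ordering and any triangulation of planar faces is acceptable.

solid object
 facet normal 0.354 0.631 -0.690
  outer loop
   vertex 2.4 2.8 0.2
   vertex 0.4 4.8 1.0
   vertex 5.6 5.6 4.4
  endloop
 endfacet
 facet normal 0.948 -0.307 0.085
  outer loop
   vertex 4.4 1.0 1.2
   vertex 5.6 5.6 4.4
   vertex 3.8 0.2 5.0
  endloop
 endfacet
 facet normal 0.638 0.320 -0.700
  outer loop
   vertex 4.4 1.0 1.2
   vertex 2.4 2.8 0.2
   vertex 5.6 5.6 4.4
  endloop
 endfacet
 facet normal -0.548 0.362 0.754
  outer loop
   vertex 0.8 0.0 3.6
   vertex 5.6 5.6 4.4
   vertex 0.4 4.8 1.0
  endloop
 endfacet
 facet normal -0.424 0.238 0.874
  outer loop
   vertex 0.8 0.0 3.6
   vertex 3.8 0.2 5.0
   vertex 5.6 5.6 4.4
  endloop
 endfacet
 facet normal -0.656 -0.401 -0.639
  outer loop
   vertex 0.8 0.0 3.6
   vertex 0.4 4.8 1.0
   vertex 2.4 2.8 0.2
  endloop
 endfacet
 facet normal 0.149 -0.972 -0.181
  outer loop
   vertex 0.8 0.0 3.6
   vertex 4.4 1.0 1.2
   vertex 3.8 0.2 5.0
  endloop
 endfacet
 facet normal -0.268 -0.678 -0.684
  outer loop
   vertex 0.8 0.0 3.6
   vertex 2.4 2.8 0.2
   vertex 4.4 1.0 1.2
  endloop
 endfacet
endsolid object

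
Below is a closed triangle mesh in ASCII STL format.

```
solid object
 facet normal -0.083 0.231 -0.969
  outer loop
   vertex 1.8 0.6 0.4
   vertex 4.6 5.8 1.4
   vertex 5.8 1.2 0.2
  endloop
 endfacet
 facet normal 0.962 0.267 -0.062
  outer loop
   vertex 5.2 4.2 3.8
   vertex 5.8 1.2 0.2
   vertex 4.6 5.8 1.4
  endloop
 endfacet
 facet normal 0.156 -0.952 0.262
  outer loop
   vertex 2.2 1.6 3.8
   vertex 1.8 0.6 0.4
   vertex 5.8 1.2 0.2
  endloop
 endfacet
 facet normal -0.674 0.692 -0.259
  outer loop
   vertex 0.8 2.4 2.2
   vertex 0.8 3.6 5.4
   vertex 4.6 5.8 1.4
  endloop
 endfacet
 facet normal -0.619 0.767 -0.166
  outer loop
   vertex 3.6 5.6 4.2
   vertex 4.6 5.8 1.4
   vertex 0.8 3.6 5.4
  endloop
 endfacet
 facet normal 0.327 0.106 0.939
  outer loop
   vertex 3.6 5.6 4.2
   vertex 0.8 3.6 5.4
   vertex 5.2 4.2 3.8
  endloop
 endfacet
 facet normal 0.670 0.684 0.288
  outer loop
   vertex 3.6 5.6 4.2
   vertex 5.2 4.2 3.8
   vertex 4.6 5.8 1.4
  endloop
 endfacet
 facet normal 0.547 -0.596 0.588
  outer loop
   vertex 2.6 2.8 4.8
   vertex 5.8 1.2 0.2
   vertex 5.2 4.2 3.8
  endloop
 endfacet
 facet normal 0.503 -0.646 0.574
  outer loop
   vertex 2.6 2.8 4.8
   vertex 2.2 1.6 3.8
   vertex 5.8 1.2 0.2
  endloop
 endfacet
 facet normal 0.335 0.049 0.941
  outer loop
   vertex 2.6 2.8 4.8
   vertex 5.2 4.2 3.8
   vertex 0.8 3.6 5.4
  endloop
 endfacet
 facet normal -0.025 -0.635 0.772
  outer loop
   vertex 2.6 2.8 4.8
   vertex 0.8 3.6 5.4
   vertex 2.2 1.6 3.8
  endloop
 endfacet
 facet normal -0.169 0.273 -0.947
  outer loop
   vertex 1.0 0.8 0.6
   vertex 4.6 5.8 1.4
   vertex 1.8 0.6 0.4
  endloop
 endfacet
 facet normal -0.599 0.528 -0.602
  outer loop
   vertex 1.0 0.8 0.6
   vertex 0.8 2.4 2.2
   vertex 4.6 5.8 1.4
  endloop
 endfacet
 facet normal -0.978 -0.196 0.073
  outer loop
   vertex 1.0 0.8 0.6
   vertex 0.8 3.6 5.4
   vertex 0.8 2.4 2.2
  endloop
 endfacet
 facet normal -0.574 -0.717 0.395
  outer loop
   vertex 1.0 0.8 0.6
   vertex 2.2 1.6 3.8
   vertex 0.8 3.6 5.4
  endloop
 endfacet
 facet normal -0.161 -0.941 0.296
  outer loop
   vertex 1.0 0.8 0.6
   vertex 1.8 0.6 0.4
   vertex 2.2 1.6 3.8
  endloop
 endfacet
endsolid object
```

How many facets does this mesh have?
16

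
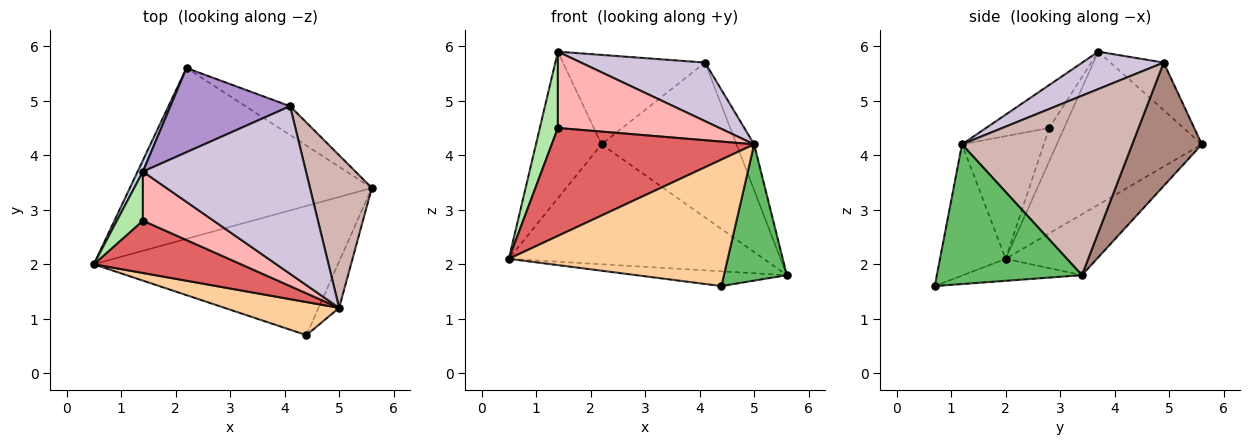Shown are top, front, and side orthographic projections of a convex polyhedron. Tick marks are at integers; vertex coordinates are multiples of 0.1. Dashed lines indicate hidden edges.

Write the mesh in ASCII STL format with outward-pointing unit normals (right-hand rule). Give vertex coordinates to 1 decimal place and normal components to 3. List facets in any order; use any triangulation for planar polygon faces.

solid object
 facet normal -0.202 0.563 -0.802
  outer loop
   vertex 2.2 5.6 4.2
   vertex 5.6 3.4 1.8
   vertex 0.5 2.0 2.1
  endloop
 endfacet
 facet normal -0.911 0.412 0.032
  outer loop
   vertex 1.4 3.7 5.9
   vertex 2.2 5.6 4.2
   vertex 0.5 2.0 2.1
  endloop
 endfacet
 facet normal -0.089 0.113 -0.990
  outer loop
   vertex 4.4 0.7 1.6
   vertex 0.5 2.0 2.1
   vertex 5.6 3.4 1.8
  endloop
 endfacet
 facet normal -0.279 -0.929 0.243
  outer loop
   vertex 4.4 0.7 1.6
   vertex 5.0 1.2 4.2
   vertex 0.5 2.0 2.1
  endloop
 endfacet
 facet normal 0.909 -0.394 -0.134
  outer loop
   vertex 4.4 0.7 1.6
   vertex 5.6 3.4 1.8
   vertex 5.0 1.2 4.2
  endloop
 endfacet
 facet normal -0.570 -0.691 0.444
  outer loop
   vertex 1.4 2.8 4.5
   vertex 1.4 3.7 5.9
   vertex 0.5 2.0 2.1
  endloop
 endfacet
 facet normal -0.342 -0.846 0.410
  outer loop
   vertex 1.4 2.8 4.5
   vertex 0.5 2.0 2.1
   vertex 5.0 1.2 4.2
  endloop
 endfacet
 facet normal -0.312 -0.799 0.514
  outer loop
   vertex 1.4 2.8 4.5
   vertex 5.0 1.2 4.2
   vertex 1.4 3.7 5.9
  endloop
 endfacet
 facet normal -0.263 0.702 0.661
  outer loop
   vertex 4.1 4.9 5.7
   vertex 2.2 5.6 4.2
   vertex 1.4 3.7 5.9
  endloop
 endfacet
 facet normal 0.212 -0.323 0.923
  outer loop
   vertex 4.1 4.9 5.7
   vertex 1.4 3.7 5.9
   vertex 5.0 1.2 4.2
  endloop
 endfacet
 facet normal 0.452 0.877 -0.163
  outer loop
   vertex 4.1 4.9 5.7
   vertex 5.6 3.4 1.8
   vertex 2.2 5.6 4.2
  endloop
 endfacet
 facet normal 0.941 0.097 0.324
  outer loop
   vertex 4.1 4.9 5.7
   vertex 5.0 1.2 4.2
   vertex 5.6 3.4 1.8
  endloop
 endfacet
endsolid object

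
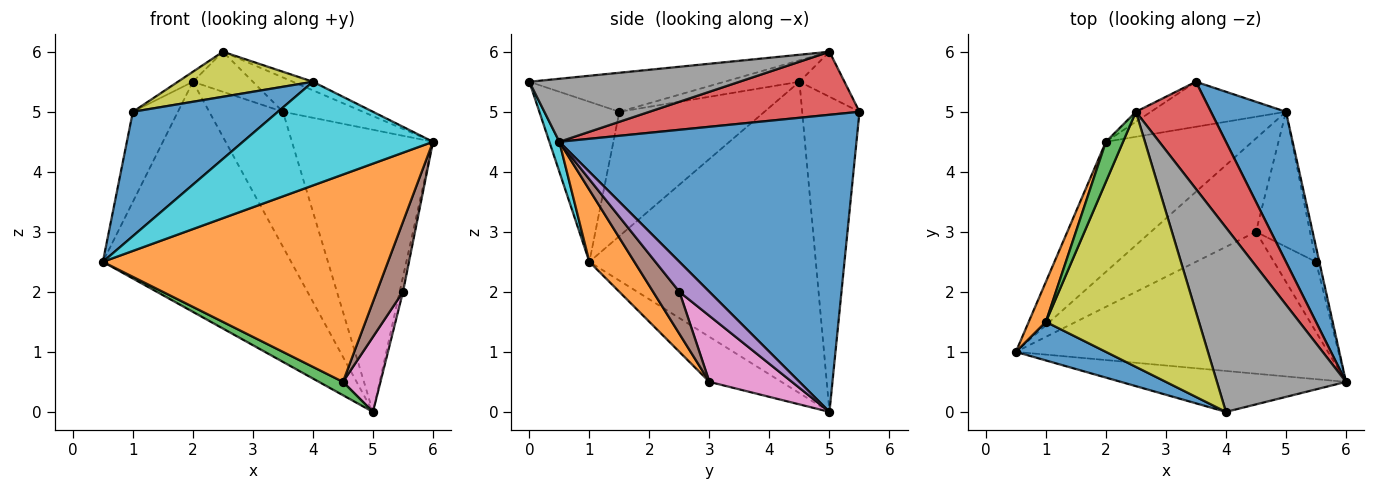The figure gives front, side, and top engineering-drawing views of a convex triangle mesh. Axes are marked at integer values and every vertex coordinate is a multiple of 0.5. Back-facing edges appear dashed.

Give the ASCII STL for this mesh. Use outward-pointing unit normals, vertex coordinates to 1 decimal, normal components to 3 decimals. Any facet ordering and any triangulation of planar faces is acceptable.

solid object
 facet normal 0.881 0.418 0.222
  outer loop
   vertex 5.0 5.0 0.0
   vertex 3.5 5.5 5.0
   vertex 6.0 0.5 4.5
  endloop
 endfacet
 facet normal 0.129 -0.818 -0.560
  outer loop
   vertex 4.5 3.0 0.5
   vertex 6.0 0.5 4.5
   vertex 0.5 1.0 2.5
  endloop
 endfacet
 facet normal -0.391 -0.130 -0.911
  outer loop
   vertex 4.5 3.0 0.5
   vertex 0.5 1.0 2.5
   vertex 5.0 5.0 0.0
  endloop
 endfacet
 facet normal 0.625 0.238 0.744
  outer loop
   vertex 2.5 5.0 6.0
   vertex 6.0 0.5 4.5
   vertex 3.5 5.5 5.0
  endloop
 endfacet
 facet normal 0.988 0.110 -0.110
  outer loop
   vertex 5.5 2.5 2.0
   vertex 5.0 5.0 0.0
   vertex 6.0 0.5 4.5
  endloop
 endfacet
 facet normal 0.577 -0.577 -0.577
  outer loop
   vertex 5.5 2.5 2.0
   vertex 6.0 0.5 4.5
   vertex 4.5 3.0 0.5
  endloop
 endfacet
 facet normal 0.730 -0.332 -0.597
  outer loop
   vertex 5.5 2.5 2.0
   vertex 4.5 3.0 0.5
   vertex 5.0 5.0 0.0
  endloop
 endfacet
 facet normal 0.438 0.042 0.898
  outer loop
   vertex 4.0 0.0 5.5
   vertex 6.0 0.5 4.5
   vertex 2.5 5.0 6.0
  endloop
 endfacet
 facet normal -0.243 -0.169 0.955
  outer loop
   vertex 4.0 0.0 5.5
   vertex 2.5 5.0 6.0
   vertex 1.0 1.5 5.0
  endloop
 endfacet
 facet normal 0.049 -0.929 -0.367
  outer loop
   vertex 4.0 0.0 5.5
   vertex 0.5 1.0 2.5
   vertex 6.0 0.5 4.5
  endloop
 endfacet
 facet normal -0.466 -0.845 0.262
  outer loop
   vertex 4.0 0.0 5.5
   vertex 1.0 1.5 5.0
   vertex 0.5 1.0 2.5
  endloop
 endfacet
 facet normal -0.947 0.294 0.131
  outer loop
   vertex 2.0 4.5 5.5
   vertex 0.5 1.0 2.5
   vertex 1.0 1.5 5.0
  endloop
 endfacet
 facet normal -0.772 0.154 0.617
  outer loop
   vertex 2.0 4.5 5.5
   vertex 1.0 1.5 5.0
   vertex 2.5 5.0 6.0
  endloop
 endfacet
 facet normal -0.723 0.601 -0.340
  outer loop
   vertex 2.0 4.5 5.5
   vertex 5.0 5.0 0.0
   vertex 0.5 1.0 2.5
  endloop
 endfacet
 facet normal -0.594 0.763 -0.254
  outer loop
   vertex 2.0 4.5 5.5
   vertex 3.5 5.5 5.0
   vertex 5.0 5.0 0.0
  endloop
 endfacet
 facet normal -0.588 0.784 -0.196
  outer loop
   vertex 2.0 4.5 5.5
   vertex 2.5 5.0 6.0
   vertex 3.5 5.5 5.0
  endloop
 endfacet
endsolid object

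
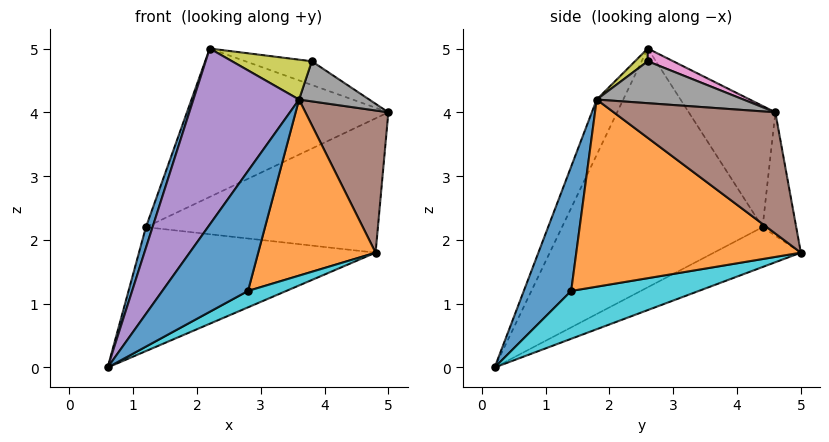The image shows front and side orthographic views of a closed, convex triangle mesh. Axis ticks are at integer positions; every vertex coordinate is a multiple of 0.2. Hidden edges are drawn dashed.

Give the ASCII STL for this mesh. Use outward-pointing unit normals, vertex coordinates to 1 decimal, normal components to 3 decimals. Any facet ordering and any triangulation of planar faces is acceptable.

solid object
 facet normal -0.947 -0.031 0.318
  outer loop
   vertex 1.2 4.4 2.2
   vertex 0.6 0.2 0.0
   vertex 2.2 2.6 5.0
  endloop
 endfacet
 facet normal -0.175 0.476 -0.862
  outer loop
   vertex 1.2 4.4 2.2
   vertex 4.8 5.0 1.8
   vertex 0.6 0.2 0.0
  endloop
 endfacet
 facet normal -0.319 0.741 0.590
  outer loop
   vertex 1.2 4.4 2.2
   vertex 2.2 2.6 5.0
   vertex 5.0 4.6 4.0
  endloop
 endfacet
 facet normal -0.141 0.972 0.189
  outer loop
   vertex 1.2 4.4 2.2
   vertex 5.0 4.6 4.0
   vertex 4.8 5.0 1.8
  endloop
 endfacet
 facet normal -0.214 -0.852 0.478
  outer loop
   vertex 3.6 1.8 4.2
   vertex 2.2 2.6 5.0
   vertex 0.6 0.2 0.0
  endloop
 endfacet
 facet normal 0.878 -0.451 -0.162
  outer loop
   vertex 3.6 1.8 4.2
   vertex 4.8 5.0 1.8
   vertex 5.0 4.6 4.0
  endloop
 endfacet
 facet normal 0.118 0.307 0.944
  outer loop
   vertex 3.8 2.6 4.8
   vertex 5.0 4.6 4.0
   vertex 2.2 2.6 5.0
  endloop
 endfacet
 facet normal 0.870 -0.416 0.265
  outer loop
   vertex 3.8 2.6 4.8
   vertex 3.6 1.8 4.2
   vertex 5.0 4.6 4.0
  endloop
 endfacet
 facet normal 0.098 -0.613 0.784
  outer loop
   vertex 3.8 2.6 4.8
   vertex 2.2 2.6 5.0
   vertex 3.6 1.8 4.2
  endloop
 endfacet
 facet normal 0.539 -0.162 -0.827
  outer loop
   vertex 2.8 1.4 1.2
   vertex 0.6 0.2 0.0
   vertex 4.8 5.0 1.8
  endloop
 endfacet
 facet normal 0.484 -0.875 -0.012
  outer loop
   vertex 2.8 1.4 1.2
   vertex 3.6 1.8 4.2
   vertex 0.6 0.2 0.0
  endloop
 endfacet
 facet normal 0.873 -0.456 -0.172
  outer loop
   vertex 2.8 1.4 1.2
   vertex 4.8 5.0 1.8
   vertex 3.6 1.8 4.2
  endloop
 endfacet
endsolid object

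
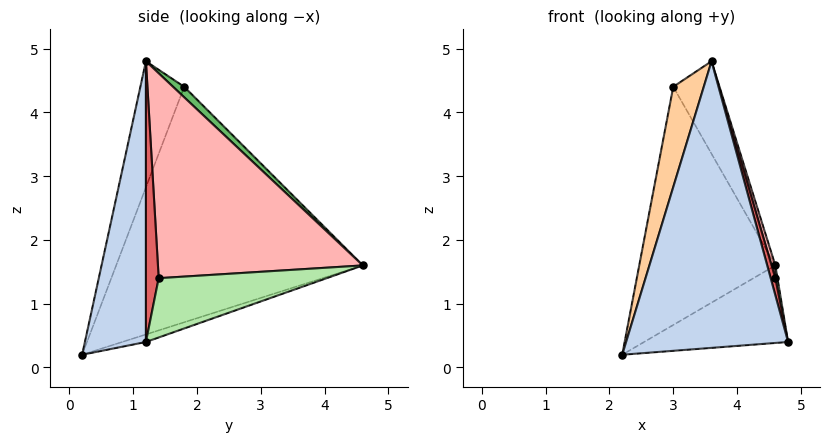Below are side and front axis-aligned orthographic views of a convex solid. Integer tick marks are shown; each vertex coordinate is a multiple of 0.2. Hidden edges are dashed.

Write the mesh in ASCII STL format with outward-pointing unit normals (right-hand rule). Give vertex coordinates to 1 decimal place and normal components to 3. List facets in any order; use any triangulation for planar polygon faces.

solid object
 facet normal -0.054 0.329 -0.943
  outer loop
   vertex 4.6 4.6 1.6
   vertex 4.8 1.2 0.4
   vertex 2.2 0.2 0.2
  endloop
 endfacet
 facet normal 0.351 -0.932 0.096
  outer loop
   vertex 3.6 1.2 4.8
   vertex 2.2 0.2 0.2
   vertex 4.8 1.2 0.4
  endloop
 endfacet
 facet normal -0.875 0.483 -0.017
  outer loop
   vertex 3.0 1.8 4.4
   vertex 4.6 4.6 1.6
   vertex 2.2 0.2 0.2
  endloop
 endfacet
 facet normal -0.769 -0.535 0.350
  outer loop
   vertex 3.0 1.8 4.4
   vertex 2.2 0.2 0.2
   vertex 3.6 1.2 4.8
  endloop
 endfacet
 facet normal 0.157 0.652 0.742
  outer loop
   vertex 3.0 1.8 4.4
   vertex 3.6 1.2 4.8
   vertex 4.6 4.6 1.6
  endloop
 endfacet
 facet normal 0.980 -0.012 0.198
  outer loop
   vertex 4.6 1.4 1.4
   vertex 4.8 1.2 0.4
   vertex 4.6 4.6 1.6
  endloop
 endfacet
 facet normal 0.910 -0.331 0.248
  outer loop
   vertex 4.6 1.4 1.4
   vertex 3.6 1.2 4.8
   vertex 4.8 1.2 0.4
  endloop
 endfacet
 facet normal 0.959 -0.018 0.281
  outer loop
   vertex 4.6 1.4 1.4
   vertex 4.6 4.6 1.6
   vertex 3.6 1.2 4.8
  endloop
 endfacet
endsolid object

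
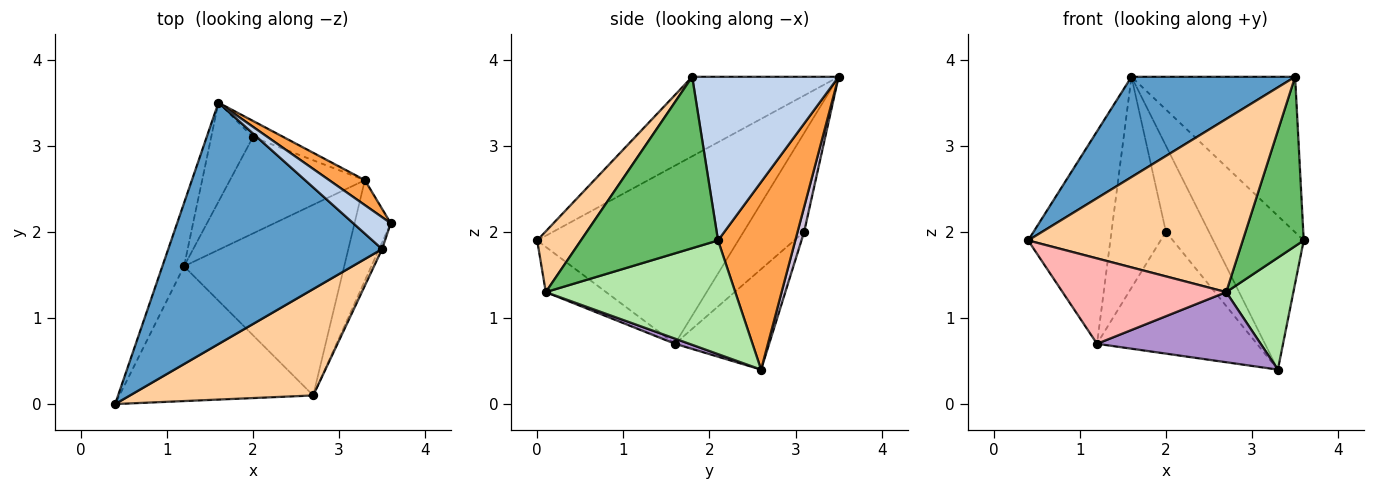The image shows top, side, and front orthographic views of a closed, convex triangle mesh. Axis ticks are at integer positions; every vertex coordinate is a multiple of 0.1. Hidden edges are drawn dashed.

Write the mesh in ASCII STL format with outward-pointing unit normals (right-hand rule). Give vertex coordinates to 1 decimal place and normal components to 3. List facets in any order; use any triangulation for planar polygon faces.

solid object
 facet normal -0.325 -0.363 0.873
  outer loop
   vertex 3.5 1.8 3.8
   vertex 1.6 3.5 3.8
   vertex 0.4 0.0 1.9
  endloop
 endfacet
 facet normal 0.659 0.737 0.151
  outer loop
   vertex 3.5 1.8 3.8
   vertex 3.6 2.1 1.9
   vertex 1.6 3.5 3.8
  endloop
 endfacet
 facet normal 0.645 0.755 0.123
  outer loop
   vertex 3.3 2.6 0.4
   vertex 1.6 3.5 3.8
   vertex 3.6 2.1 1.9
  endloop
 endfacet
 facet normal 0.171 -0.839 0.516
  outer loop
   vertex 2.7 0.1 1.3
   vertex 3.5 1.8 3.8
   vertex 0.4 0.0 1.9
  endloop
 endfacet
 facet normal 0.914 -0.406 -0.016
  outer loop
   vertex 2.7 0.1 1.3
   vertex 3.6 2.1 1.9
   vertex 3.5 1.8 3.8
  endloop
 endfacet
 facet normal 0.903 -0.320 -0.287
  outer loop
   vertex 2.7 0.1 1.3
   vertex 3.3 2.6 0.4
   vertex 3.6 2.1 1.9
  endloop
 endfacet
 facet normal -0.920 0.376 -0.112
  outer loop
   vertex 1.2 1.6 0.7
   vertex 0.4 0.0 1.9
   vertex 1.6 3.5 3.8
  endloop
 endfacet
 facet normal -0.193 -0.525 -0.829
  outer loop
   vertex 1.2 1.6 0.7
   vertex 2.7 0.1 1.3
   vertex 0.4 0.0 1.9
  endloop
 endfacet
 facet normal 0.030 -0.345 -0.938
  outer loop
   vertex 1.2 1.6 0.7
   vertex 3.3 2.6 0.4
   vertex 2.7 0.1 1.3
  endloop
 endfacet
 facet normal 0.149 0.972 -0.183
  outer loop
   vertex 2.0 3.1 2.0
   vertex 1.6 3.5 3.8
   vertex 3.3 2.6 0.4
  endloop
 endfacet
 facet normal -0.710 0.638 -0.299
  outer loop
   vertex 2.0 3.1 2.0
   vertex 1.2 1.6 0.7
   vertex 1.6 3.5 3.8
  endloop
 endfacet
 facet normal -0.419 0.712 -0.563
  outer loop
   vertex 2.0 3.1 2.0
   vertex 3.3 2.6 0.4
   vertex 1.2 1.6 0.7
  endloop
 endfacet
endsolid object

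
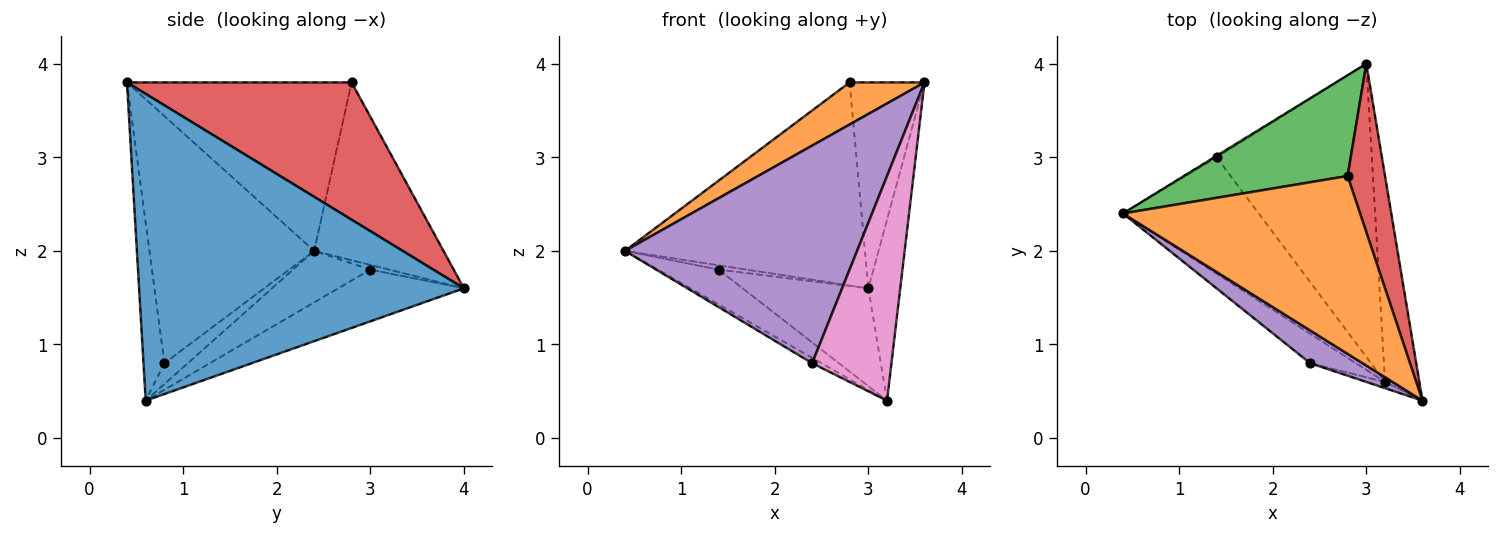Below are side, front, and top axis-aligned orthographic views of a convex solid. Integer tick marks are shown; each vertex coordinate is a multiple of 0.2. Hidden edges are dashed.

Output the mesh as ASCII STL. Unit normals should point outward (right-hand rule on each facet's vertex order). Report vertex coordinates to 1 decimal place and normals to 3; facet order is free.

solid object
 facet normal 0.989 0.097 -0.111
  outer loop
   vertex 3.2 0.6 0.4
   vertex 3.0 4.0 1.6
   vertex 3.6 0.4 3.8
  endloop
 endfacet
 facet normal -0.569 -0.190 0.800
  outer loop
   vertex 2.8 2.8 3.8
   vertex 0.4 2.4 2.0
   vertex 3.6 0.4 3.8
  endloop
 endfacet
 facet normal -0.435 0.807 0.400
  outer loop
   vertex 2.8 2.8 3.8
   vertex 3.0 4.0 1.6
   vertex 0.4 2.4 2.0
  endloop
 endfacet
 facet normal 0.918 0.306 0.250
  outer loop
   vertex 2.8 2.8 3.8
   vertex 3.6 0.4 3.8
   vertex 3.0 4.0 1.6
  endloop
 endfacet
 facet normal -0.574 -0.809 0.122
  outer loop
   vertex 2.4 0.8 0.8
   vertex 3.6 0.4 3.8
   vertex 0.4 2.4 2.0
  endloop
 endfacet
 facet normal -0.408 0.163 -0.898
  outer loop
   vertex 2.4 0.8 0.8
   vertex 0.4 2.4 2.0
   vertex 3.2 0.6 0.4
  endloop
 endfacet
 facet normal -0.255 -0.967 -0.027
  outer loop
   vertex 2.4 0.8 0.8
   vertex 3.2 0.6 0.4
   vertex 3.6 0.4 3.8
  endloop
 endfacet
 facet normal -0.535 0.802 -0.267
  outer loop
   vertex 1.4 3.0 1.8
   vertex 0.4 2.4 2.0
   vertex 3.0 4.0 1.6
  endloop
 endfacet
 facet normal -0.342 0.269 -0.901
  outer loop
   vertex 1.4 3.0 1.8
   vertex 3.2 0.6 0.4
   vertex 0.4 2.4 2.0
  endloop
 endfacet
 facet normal -0.302 0.302 -0.905
  outer loop
   vertex 1.4 3.0 1.8
   vertex 3.0 4.0 1.6
   vertex 3.2 0.6 0.4
  endloop
 endfacet
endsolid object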